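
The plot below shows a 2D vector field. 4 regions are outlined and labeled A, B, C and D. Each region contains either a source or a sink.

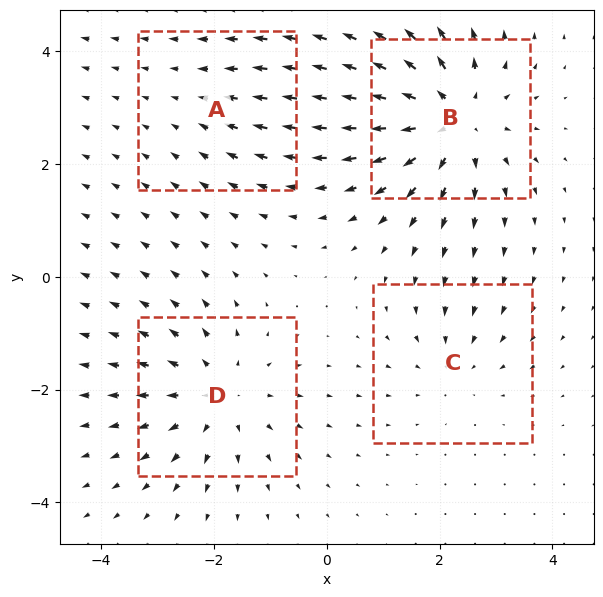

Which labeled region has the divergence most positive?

B

Divergence at each region's feature centre — A: about -2, B: about +6, C: about -3, D: about +4. Region B is most positive.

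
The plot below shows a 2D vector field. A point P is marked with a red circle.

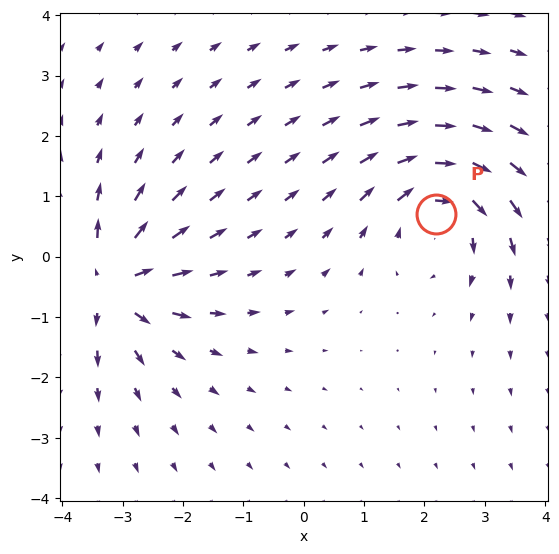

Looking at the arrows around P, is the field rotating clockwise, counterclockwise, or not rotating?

clockwise

Near P at (2.2, 0.7) the arrows circulate clockwise. The curl (z-component) there is about -3; negative curl means clockwise rotation.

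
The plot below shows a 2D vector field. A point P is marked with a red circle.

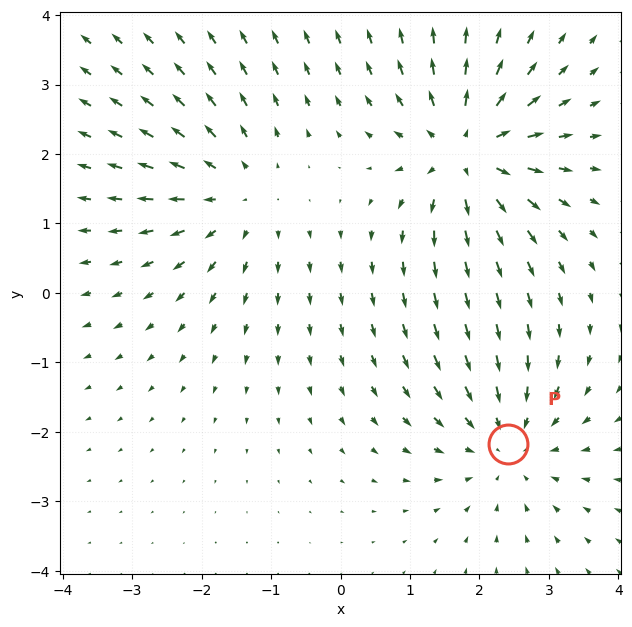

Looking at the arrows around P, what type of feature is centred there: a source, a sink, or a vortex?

sink

At P (2.4, -2.2) the arrows converge inward. Divergence about -3, curl ≈0 — negative divergence with near-zero curl is a sink.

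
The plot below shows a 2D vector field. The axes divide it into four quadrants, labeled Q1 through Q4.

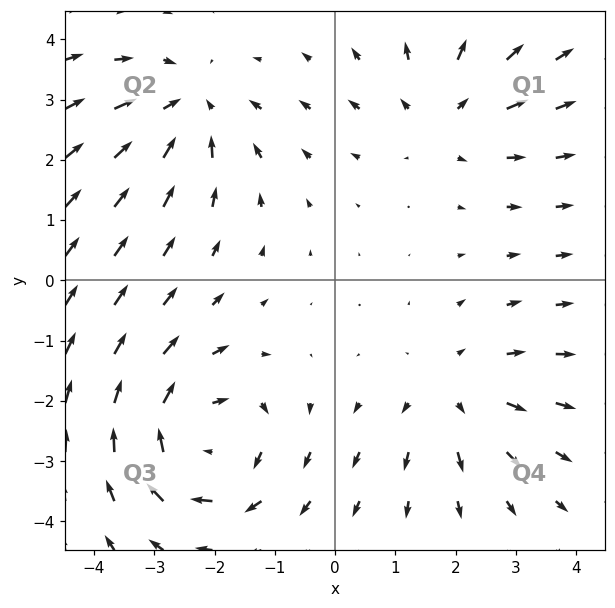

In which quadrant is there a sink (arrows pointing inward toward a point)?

Q2

The sink sits at approximately (-2.4, 2.9), which lies in quadrant Q2. The divergence there is about -3, negative as expected for a sink.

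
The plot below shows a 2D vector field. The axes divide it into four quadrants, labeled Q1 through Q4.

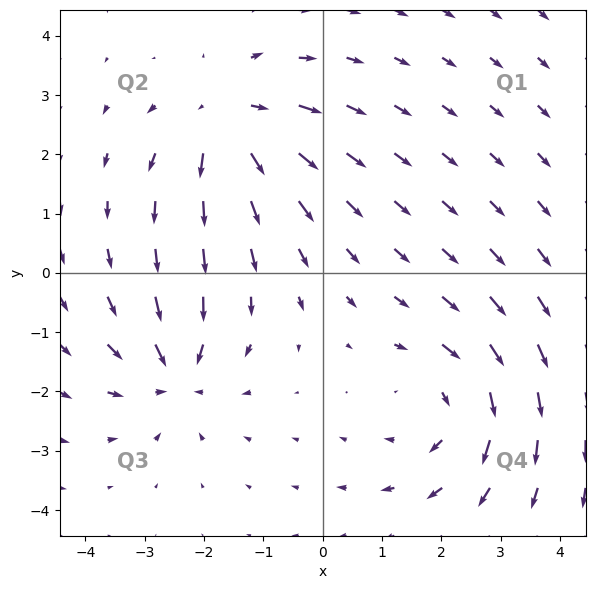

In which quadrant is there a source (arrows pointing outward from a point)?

The source sits at approximately (-1.6, 2.6), which lies in quadrant Q2. The divergence there is about +4, positive as expected for a source.

Q2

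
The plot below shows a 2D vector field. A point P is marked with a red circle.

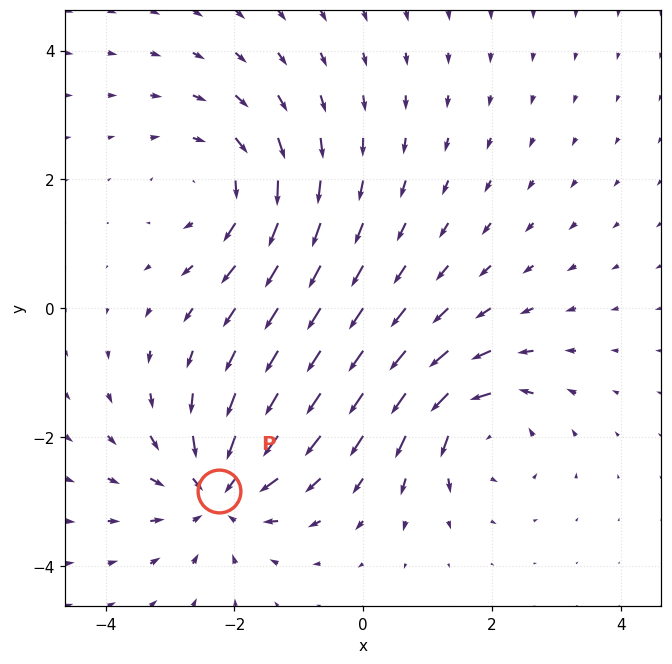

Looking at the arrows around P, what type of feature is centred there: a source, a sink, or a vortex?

sink

At P (-2.2, -2.8) the arrows converge inward. Divergence about -6, curl ≈0 — negative divergence with near-zero curl is a sink.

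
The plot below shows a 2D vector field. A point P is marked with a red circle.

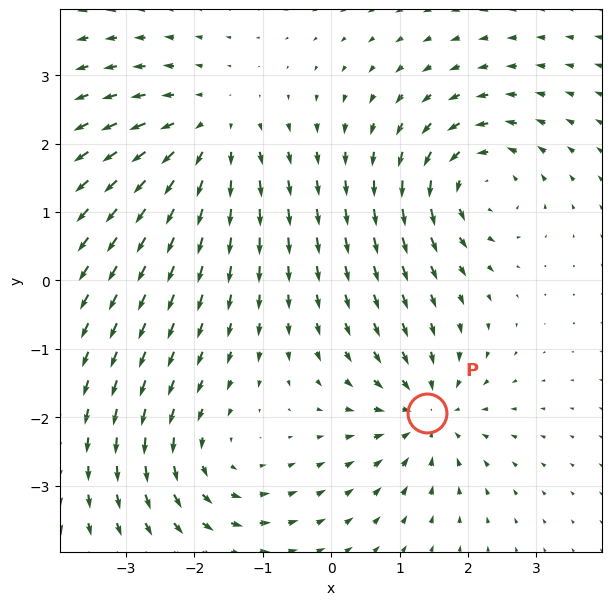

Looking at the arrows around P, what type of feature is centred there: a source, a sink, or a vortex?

sink

At P (1.4, -1.9) the arrows converge inward. Divergence about -4, curl ≈0 — negative divergence with near-zero curl is a sink.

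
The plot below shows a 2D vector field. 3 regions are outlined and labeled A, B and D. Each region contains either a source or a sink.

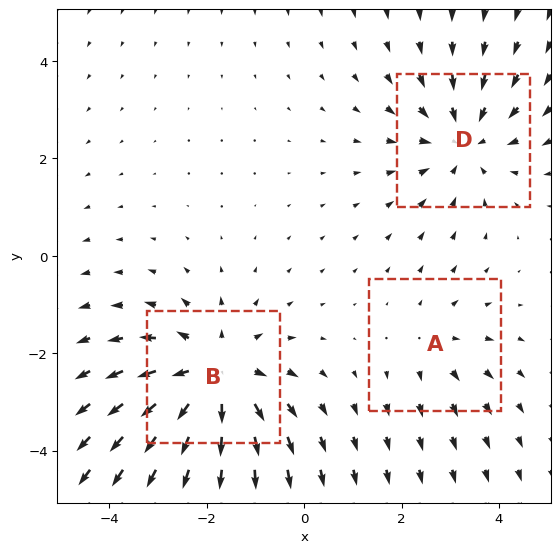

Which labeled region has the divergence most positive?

B

Divergence at each region's feature centre — A: about +2, B: about +4, D: about -3. Region B is most positive.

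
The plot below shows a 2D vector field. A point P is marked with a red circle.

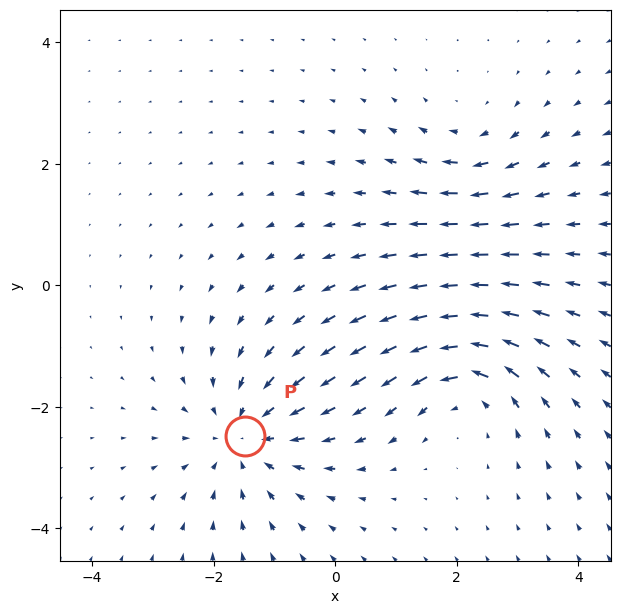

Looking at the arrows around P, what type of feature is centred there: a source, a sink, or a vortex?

sink

At P (-1.5, -2.5) the arrows converge inward. Divergence about -4, curl ≈0 — negative divergence with near-zero curl is a sink.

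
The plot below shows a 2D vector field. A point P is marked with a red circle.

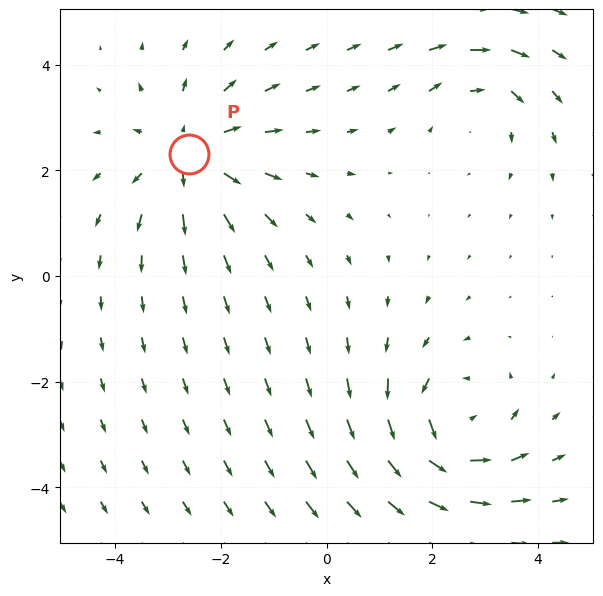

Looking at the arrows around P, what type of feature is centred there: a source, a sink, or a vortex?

source

At P (-2.6, 2.3) the arrows spread outward. Divergence about +4, curl ≈0 — positive divergence with near-zero curl is a source.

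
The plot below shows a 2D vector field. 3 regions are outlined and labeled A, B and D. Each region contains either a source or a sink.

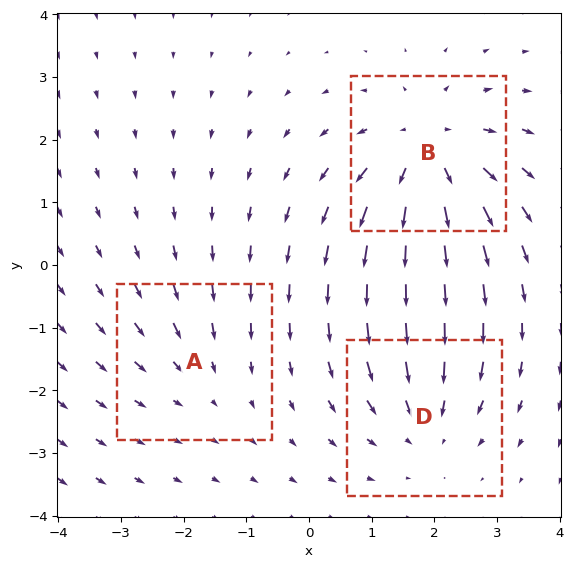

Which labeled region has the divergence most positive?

B

Divergence at each region's feature centre — A: about -2, B: about +5, D: about -3. Region B is most positive.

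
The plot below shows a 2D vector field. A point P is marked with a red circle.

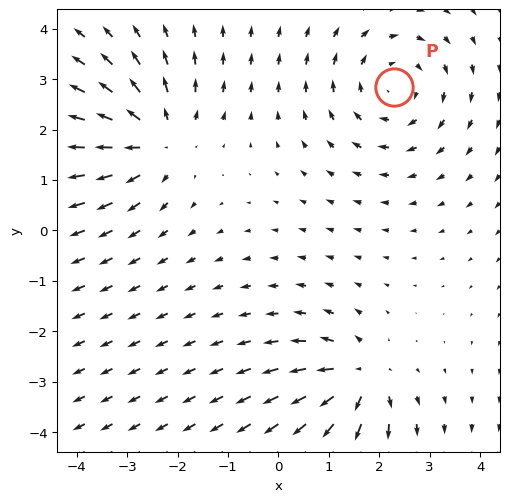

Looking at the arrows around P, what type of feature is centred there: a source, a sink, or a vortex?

vortex

At P (2.3, 2.8) the arrows circulate clockwise. Divergence ≈0, curl about -3 — near-zero divergence with nonzero curl is a vortex.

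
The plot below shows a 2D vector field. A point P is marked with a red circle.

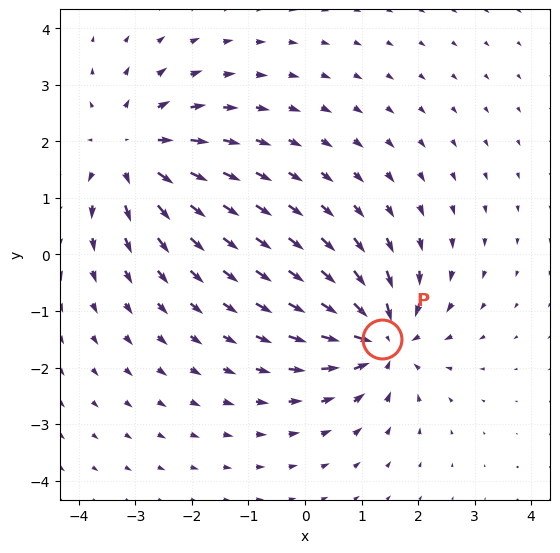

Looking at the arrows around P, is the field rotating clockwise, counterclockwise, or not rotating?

not rotating

Near P at (1.4, -1.5) the arrows show no circulation. The curl there is ≈0.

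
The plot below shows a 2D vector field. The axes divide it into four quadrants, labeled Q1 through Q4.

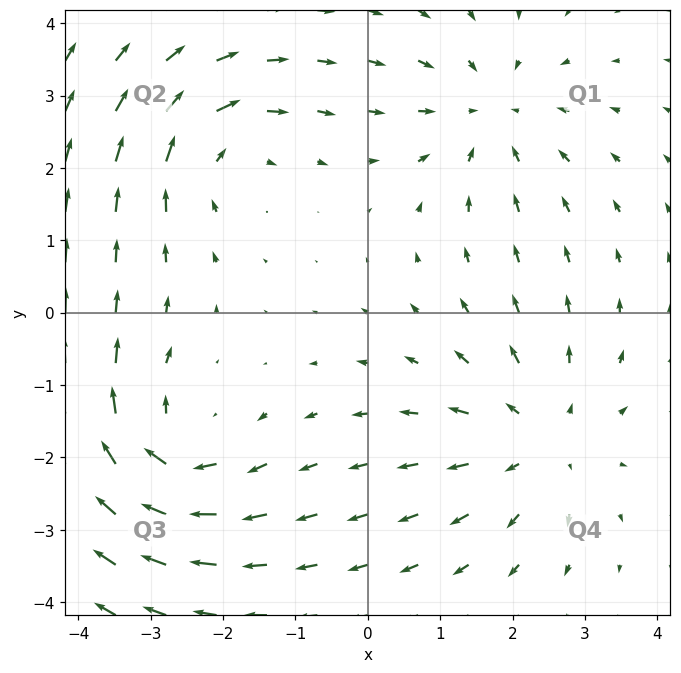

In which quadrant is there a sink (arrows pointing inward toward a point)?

Q1

The sink sits at approximately (1.7, 2.7), which lies in quadrant Q1. The divergence there is about -4, negative as expected for a sink.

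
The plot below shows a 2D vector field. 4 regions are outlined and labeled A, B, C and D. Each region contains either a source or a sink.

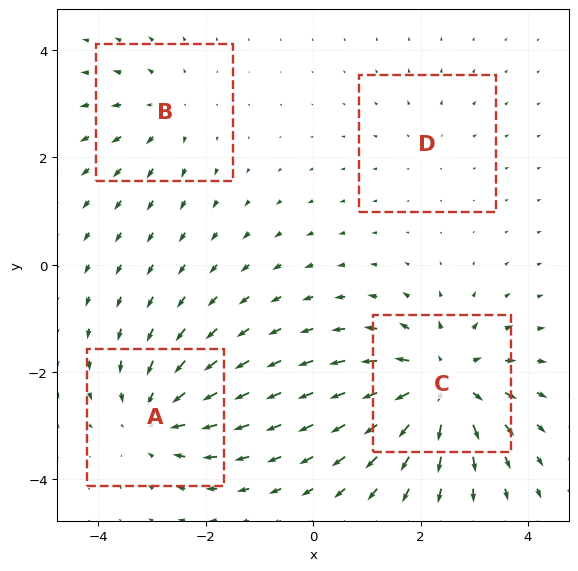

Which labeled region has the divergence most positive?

C

Divergence at each region's feature centre — A: about -5, B: about +3, C: about +7, D: about +2. Region C is most positive.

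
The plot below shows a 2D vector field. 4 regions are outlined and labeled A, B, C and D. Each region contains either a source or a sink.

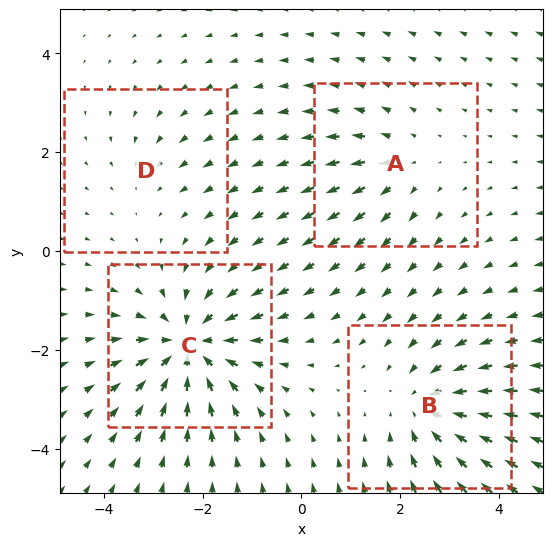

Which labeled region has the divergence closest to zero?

Divergence at each region's feature centre — A: about +3, B: about -5, C: about -7, D: about -2. Region D is closest to zero.

D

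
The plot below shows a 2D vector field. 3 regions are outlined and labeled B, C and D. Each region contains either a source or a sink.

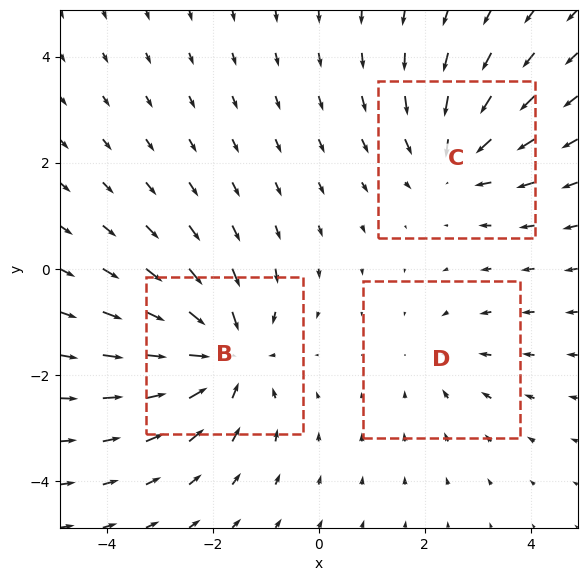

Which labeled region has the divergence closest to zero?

Divergence at each region's feature centre — B: about -4, C: about -3, D: about -2. Region D is closest to zero.

D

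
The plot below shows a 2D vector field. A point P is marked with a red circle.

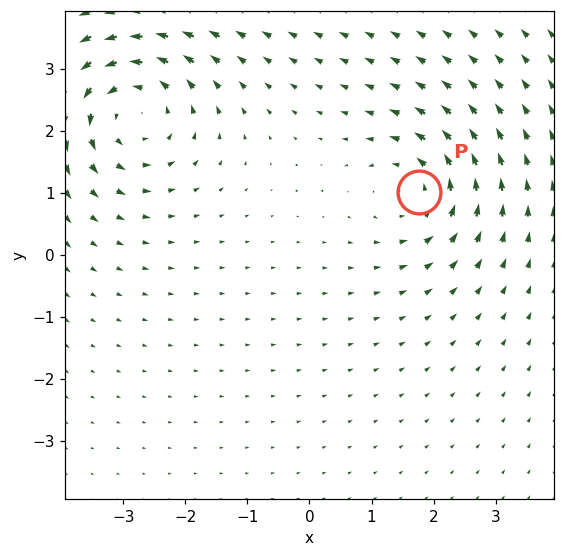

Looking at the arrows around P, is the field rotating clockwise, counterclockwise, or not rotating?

counterclockwise

Near P at (1.8, 1.0) the arrows circulate counterclockwise. The curl (z-component) there is about +4; positive curl means counterclockwise rotation.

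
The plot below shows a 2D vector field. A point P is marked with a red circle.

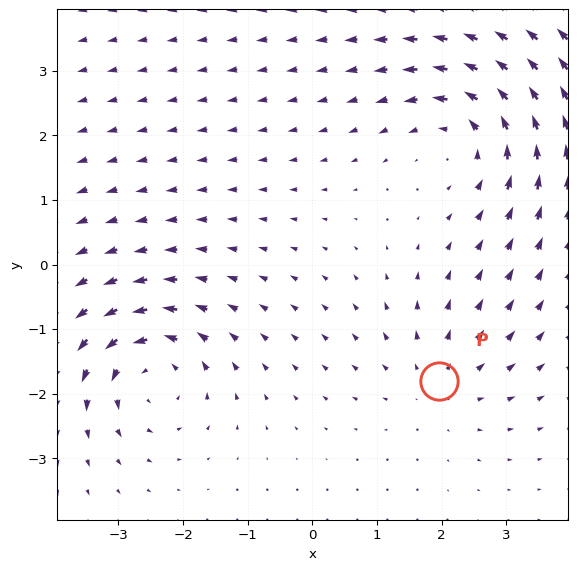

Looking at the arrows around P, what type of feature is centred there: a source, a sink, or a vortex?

source

At P (2.0, -1.8) the arrows spread outward. Divergence about +3, curl ≈0 — positive divergence with near-zero curl is a source.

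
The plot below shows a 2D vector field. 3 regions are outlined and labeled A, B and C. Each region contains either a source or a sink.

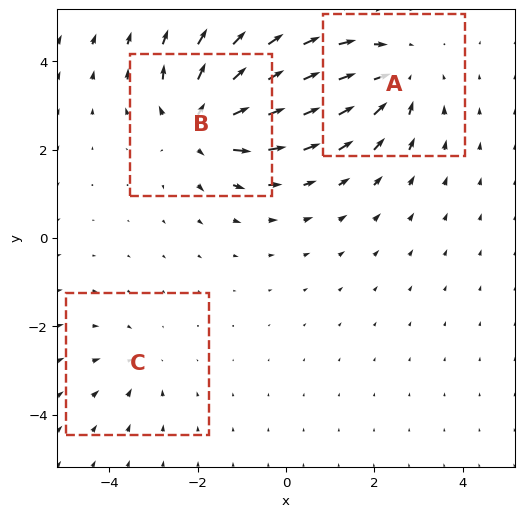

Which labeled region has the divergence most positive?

Divergence at each region's feature centre — A: about -4, B: about +5, C: about -2. Region B is most positive.

B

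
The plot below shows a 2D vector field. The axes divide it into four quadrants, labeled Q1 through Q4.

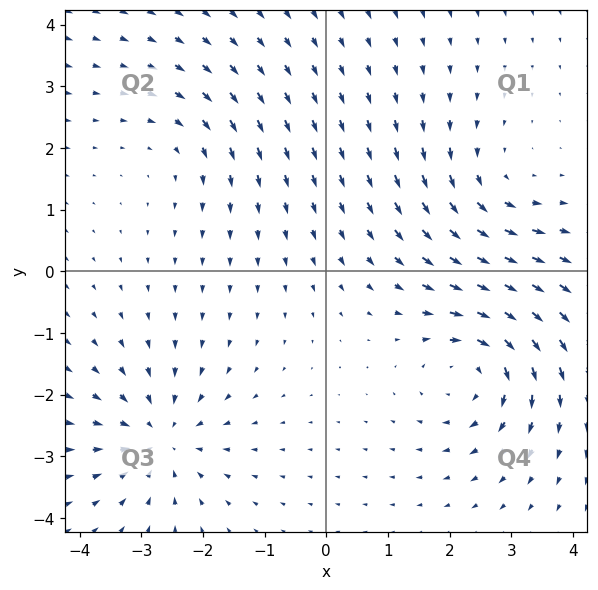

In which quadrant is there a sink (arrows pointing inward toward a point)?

The sink sits at approximately (-2.7, -2.7), which lies in quadrant Q3. The divergence there is about -5, negative as expected for a sink.

Q3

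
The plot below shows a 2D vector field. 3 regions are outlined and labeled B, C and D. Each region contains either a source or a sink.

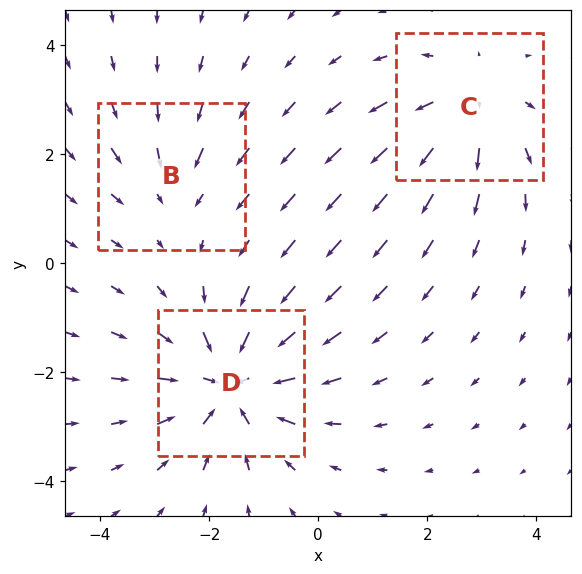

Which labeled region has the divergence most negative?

Divergence at each region's feature centre — B: about -2, C: about +3, D: about -4. Region D is most negative.

D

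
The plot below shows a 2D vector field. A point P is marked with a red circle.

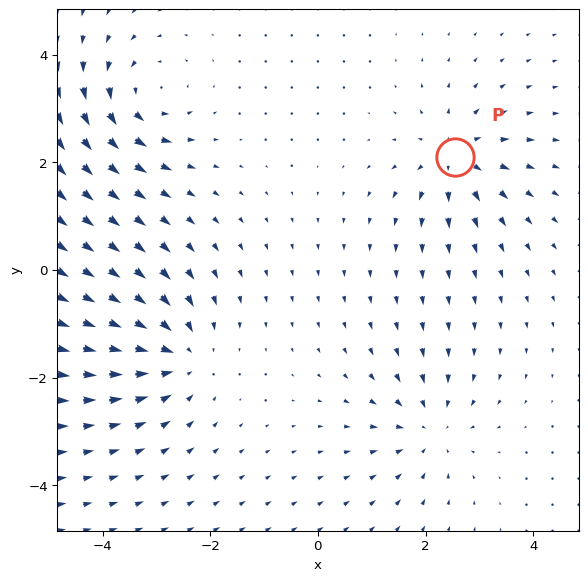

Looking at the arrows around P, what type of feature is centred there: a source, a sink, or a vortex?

source

At P (2.5, 2.1) the arrows spread outward. Divergence about +5, curl ≈0 — positive divergence with near-zero curl is a source.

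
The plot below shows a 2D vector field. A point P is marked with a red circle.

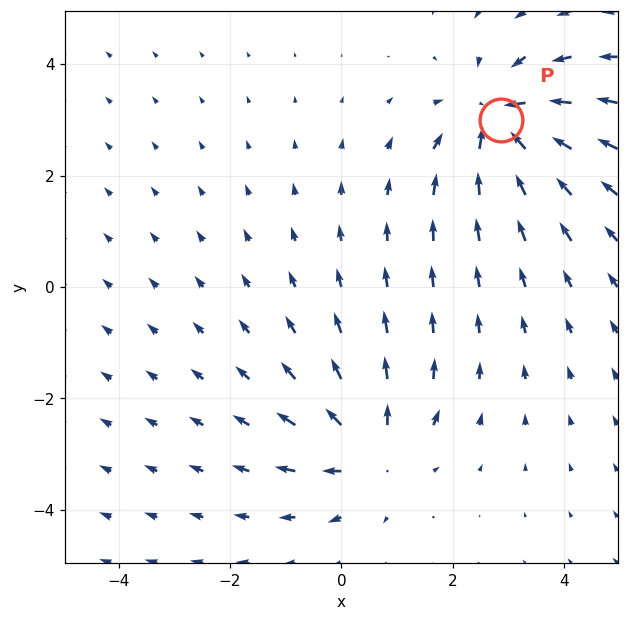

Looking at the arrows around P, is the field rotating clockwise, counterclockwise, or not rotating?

not rotating

Near P at (2.9, 3.0) the arrows show no circulation. The curl there is ≈0.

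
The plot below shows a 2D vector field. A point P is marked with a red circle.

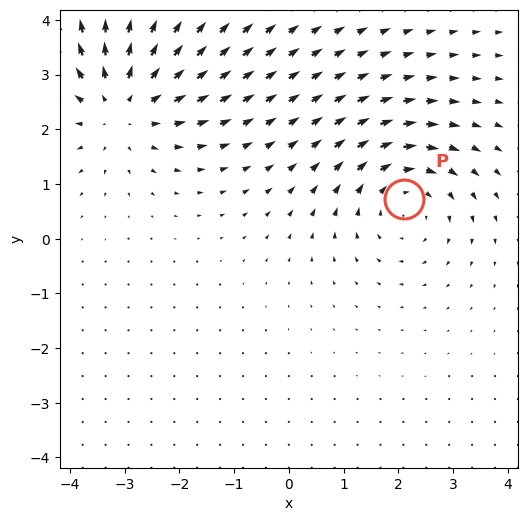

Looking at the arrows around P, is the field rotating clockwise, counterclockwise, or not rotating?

Near P at (2.1, 0.7) the arrows circulate clockwise. The curl (z-component) there is about -3; negative curl means clockwise rotation.

clockwise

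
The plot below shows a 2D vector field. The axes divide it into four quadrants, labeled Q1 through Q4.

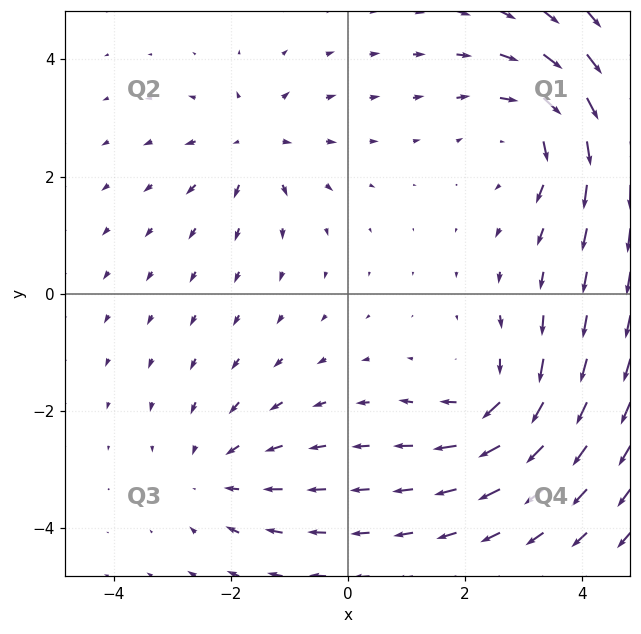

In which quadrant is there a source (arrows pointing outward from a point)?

Q2

The source sits at approximately (-1.6, 2.6), which lies in quadrant Q2. The divergence there is about +4, positive as expected for a source.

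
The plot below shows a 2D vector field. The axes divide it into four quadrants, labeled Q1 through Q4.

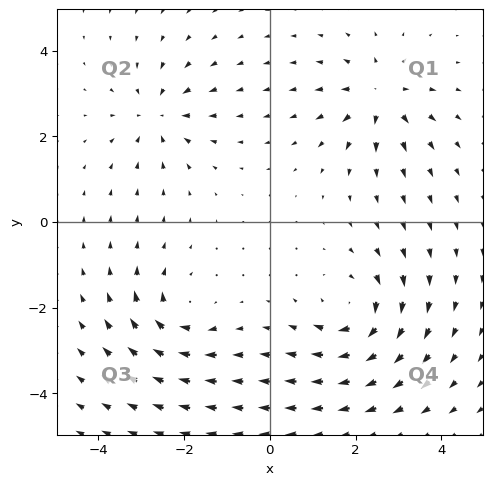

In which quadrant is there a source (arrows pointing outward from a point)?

The source sits at approximately (2.6, 2.9), which lies in quadrant Q1. The divergence there is about +4, positive as expected for a source.

Q1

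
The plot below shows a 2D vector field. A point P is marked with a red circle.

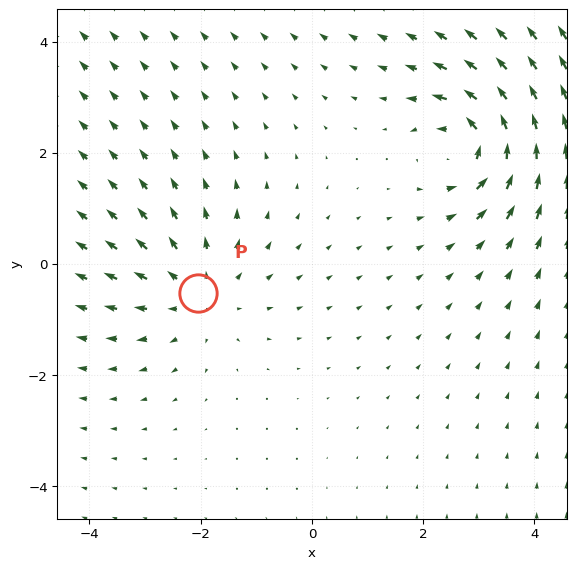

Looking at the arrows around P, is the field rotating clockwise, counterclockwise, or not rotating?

not rotating

Near P at (-2.0, -0.5) the arrows show no circulation. The curl there is ≈0.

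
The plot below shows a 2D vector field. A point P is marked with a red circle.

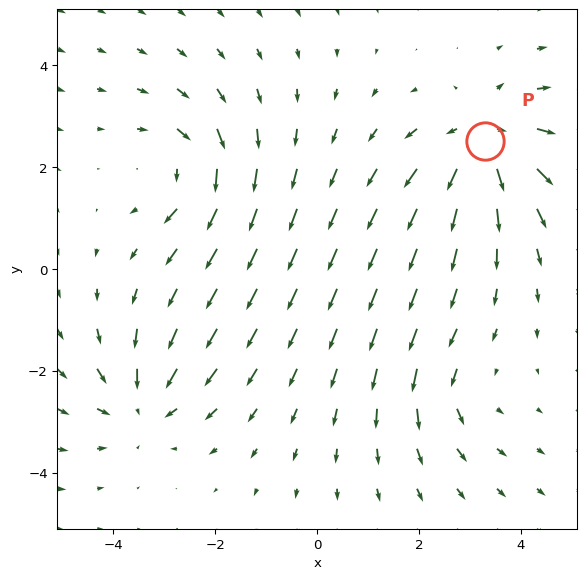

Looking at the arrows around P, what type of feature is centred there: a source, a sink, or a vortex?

At P (3.3, 2.5) the arrows spread outward. Divergence about +5, curl ≈0 — positive divergence with near-zero curl is a source.

source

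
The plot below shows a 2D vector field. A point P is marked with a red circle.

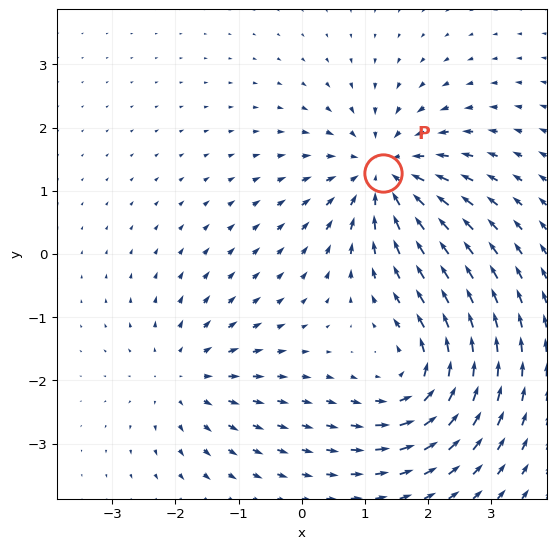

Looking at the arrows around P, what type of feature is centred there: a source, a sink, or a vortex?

At P (1.3, 1.3) the arrows converge inward. Divergence about -5, curl ≈0 — negative divergence with near-zero curl is a sink.

sink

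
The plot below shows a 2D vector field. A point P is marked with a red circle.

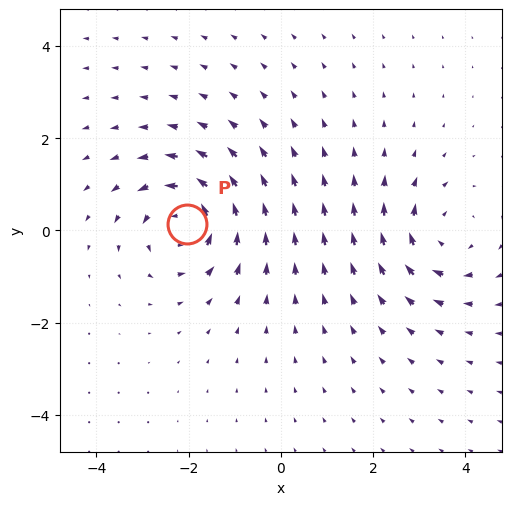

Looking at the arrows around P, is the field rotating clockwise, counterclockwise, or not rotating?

counterclockwise

Near P at (-2.0, 0.1) the arrows circulate counterclockwise. The curl (z-component) there is about +5; positive curl means counterclockwise rotation.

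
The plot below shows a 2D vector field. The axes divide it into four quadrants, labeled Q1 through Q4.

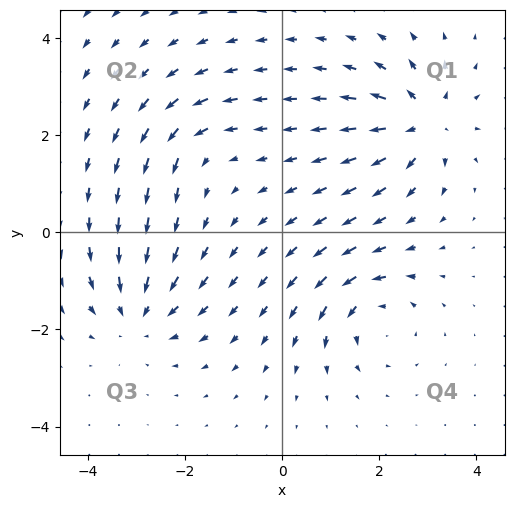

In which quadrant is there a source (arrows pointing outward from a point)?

Q1

The source sits at approximately (2.9, 2.3), which lies in quadrant Q1. The divergence there is about +6, positive as expected for a source.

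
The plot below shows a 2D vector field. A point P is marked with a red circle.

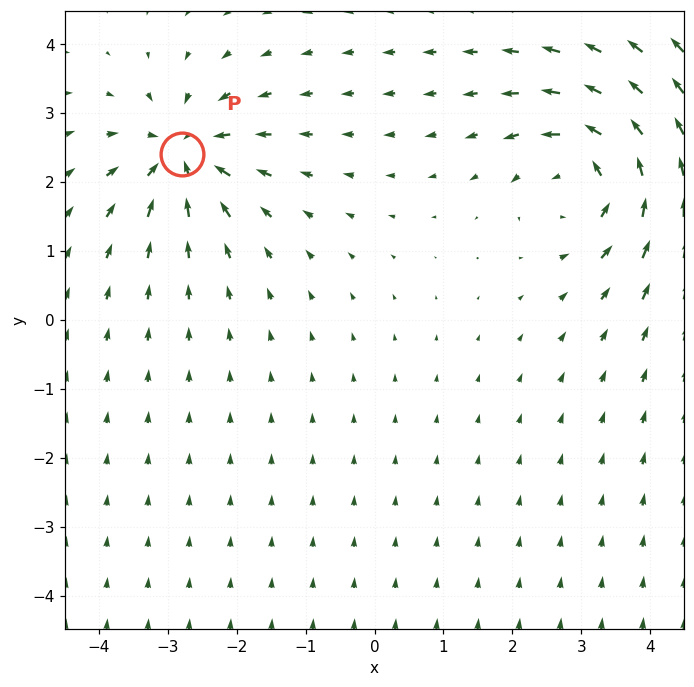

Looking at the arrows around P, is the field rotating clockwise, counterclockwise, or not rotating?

Near P at (-2.8, 2.4) the arrows show no circulation. The curl there is ≈0.

not rotating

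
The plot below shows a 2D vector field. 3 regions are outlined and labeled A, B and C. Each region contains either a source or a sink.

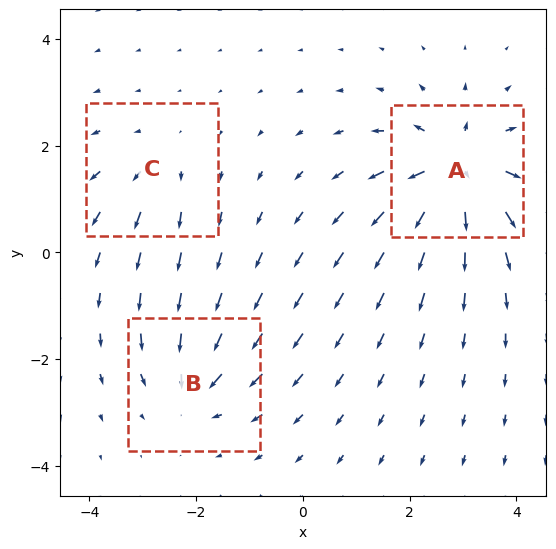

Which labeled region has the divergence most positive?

Divergence at each region's feature centre — A: about +6, B: about -4, C: about +2. Region A is most positive.

A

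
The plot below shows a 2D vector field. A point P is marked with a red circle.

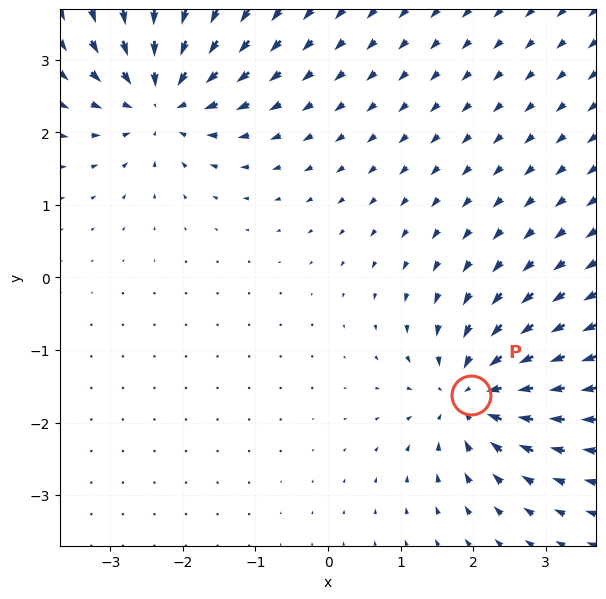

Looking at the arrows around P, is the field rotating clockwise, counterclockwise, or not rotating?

Near P at (2.0, -1.6) the arrows show no circulation. The curl there is ≈0.

not rotating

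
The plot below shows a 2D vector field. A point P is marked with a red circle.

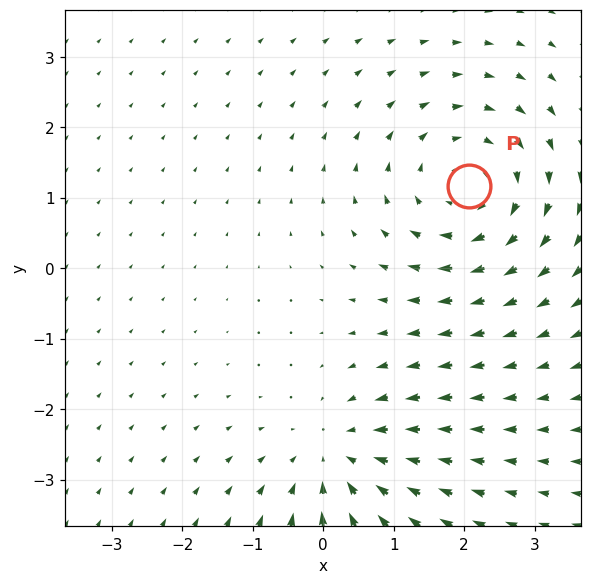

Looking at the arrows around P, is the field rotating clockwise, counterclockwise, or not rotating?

Near P at (2.1, 1.2) the arrows circulate clockwise. The curl (z-component) there is about -4; negative curl means clockwise rotation.

clockwise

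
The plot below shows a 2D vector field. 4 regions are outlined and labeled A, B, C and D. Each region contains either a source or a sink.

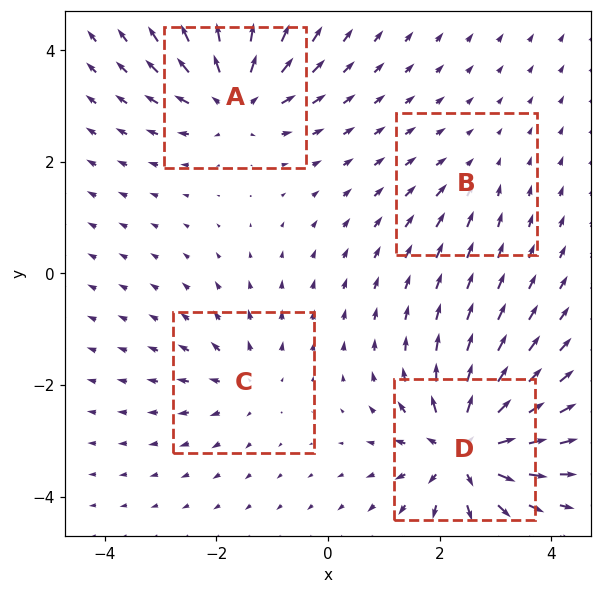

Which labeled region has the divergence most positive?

Divergence at each region's feature centre — A: about +7, B: about -2, C: about +4, D: about +9. Region D is most positive.

D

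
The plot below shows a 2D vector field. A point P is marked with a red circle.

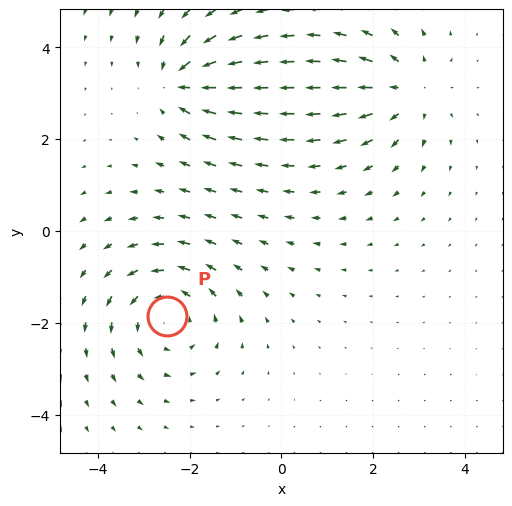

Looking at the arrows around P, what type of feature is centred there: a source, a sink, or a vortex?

At P (-2.5, -1.8) the arrows circulate counterclockwise. Divergence ≈0, curl about +4 — near-zero divergence with nonzero curl is a vortex.

vortex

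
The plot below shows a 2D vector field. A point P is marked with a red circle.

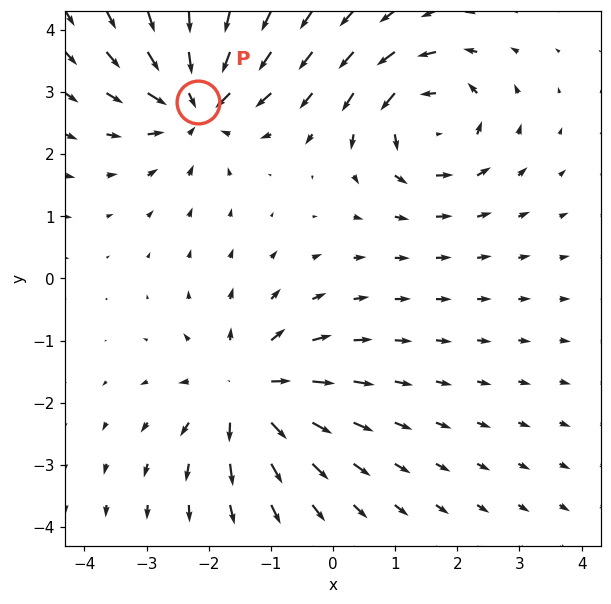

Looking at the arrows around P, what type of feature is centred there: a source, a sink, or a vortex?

At P (-2.2, 2.8) the arrows converge inward. Divergence about -6, curl ≈0 — negative divergence with near-zero curl is a sink.

sink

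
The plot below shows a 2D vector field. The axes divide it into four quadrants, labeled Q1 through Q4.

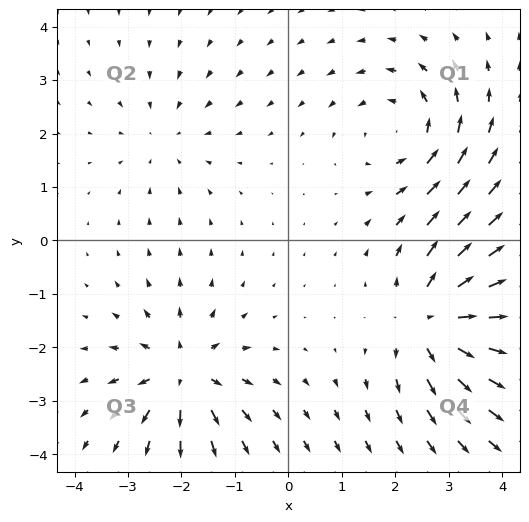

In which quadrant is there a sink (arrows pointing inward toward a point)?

Q2

The sink sits at approximately (-2.3, 1.9), which lies in quadrant Q2. The divergence there is about -2, negative as expected for a sink.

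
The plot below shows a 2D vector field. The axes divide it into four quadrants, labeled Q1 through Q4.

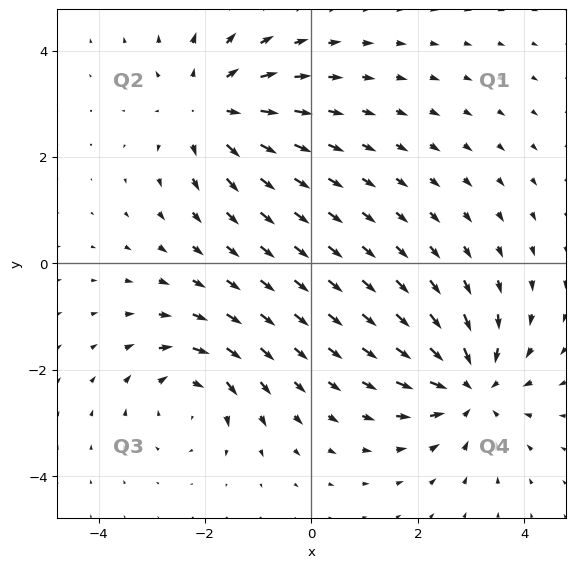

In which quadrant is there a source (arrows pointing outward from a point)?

Q2

The source sits at approximately (-1.9, 2.9), which lies in quadrant Q2. The divergence there is about +4, positive as expected for a source.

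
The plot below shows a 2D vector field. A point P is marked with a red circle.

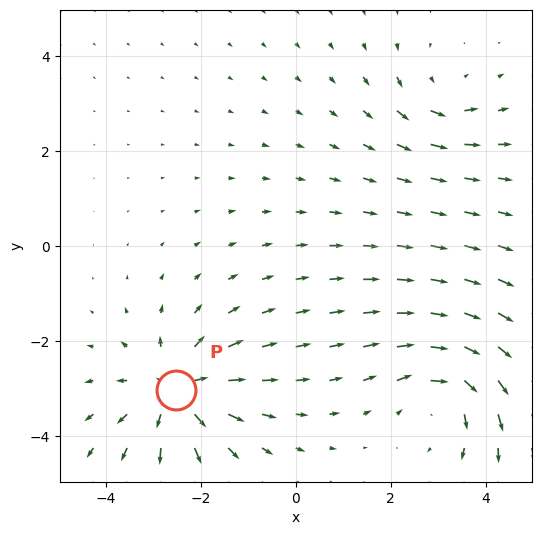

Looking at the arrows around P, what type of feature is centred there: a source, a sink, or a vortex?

source

At P (-2.5, -3.1) the arrows spread outward. Divergence about +5, curl ≈0 — positive divergence with near-zero curl is a source.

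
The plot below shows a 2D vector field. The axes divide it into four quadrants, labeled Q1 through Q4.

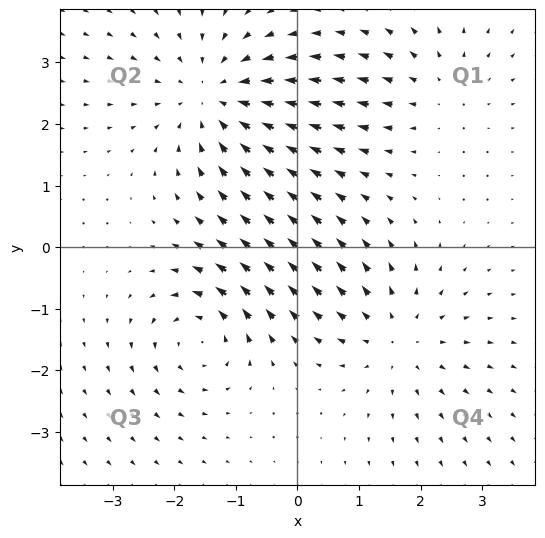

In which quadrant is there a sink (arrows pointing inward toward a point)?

Q2

The sink sits at approximately (-1.3, 2.4), which lies in quadrant Q2. The divergence there is about -4, negative as expected for a sink.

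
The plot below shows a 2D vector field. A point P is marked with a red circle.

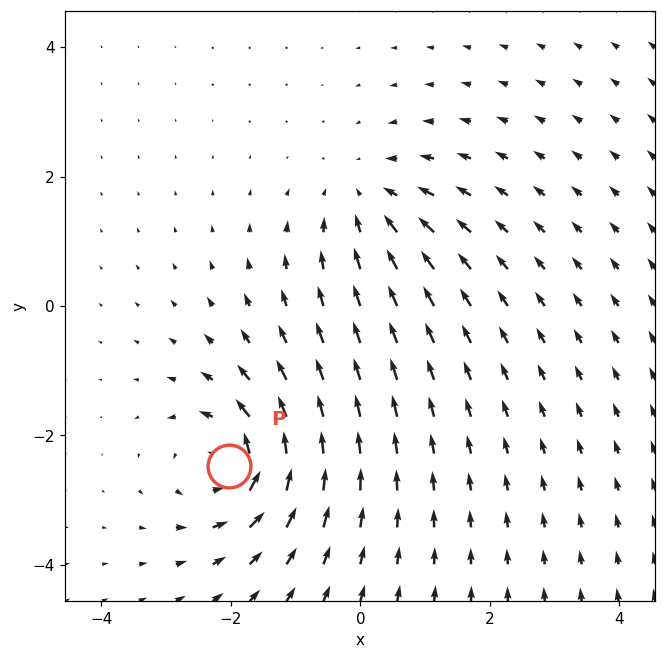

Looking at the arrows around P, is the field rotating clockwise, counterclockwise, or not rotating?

counterclockwise

Near P at (-2.0, -2.5) the arrows circulate counterclockwise. The curl (z-component) there is about +5; positive curl means counterclockwise rotation.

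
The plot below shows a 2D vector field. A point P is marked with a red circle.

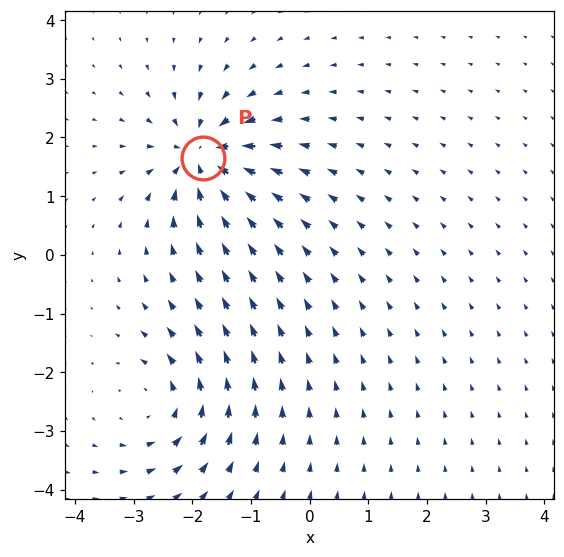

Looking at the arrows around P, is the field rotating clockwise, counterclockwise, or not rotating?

Near P at (-1.8, 1.7) the arrows show no circulation. The curl there is ≈0.

not rotating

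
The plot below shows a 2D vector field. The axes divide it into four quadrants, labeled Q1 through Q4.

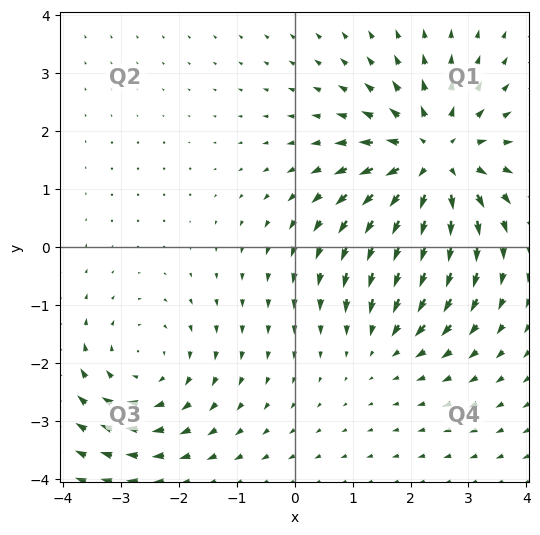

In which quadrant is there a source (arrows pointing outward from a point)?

The source sits at approximately (2.4, 1.5), which lies in quadrant Q1. The divergence there is about +5, positive as expected for a source.

Q1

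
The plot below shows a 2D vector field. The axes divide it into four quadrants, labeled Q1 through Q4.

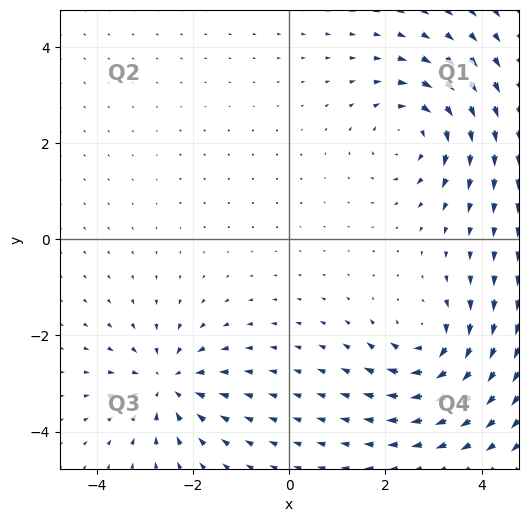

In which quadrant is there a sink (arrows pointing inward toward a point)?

The sink sits at approximately (-2.5, -3.0), which lies in quadrant Q3. The divergence there is about -4, negative as expected for a sink.

Q3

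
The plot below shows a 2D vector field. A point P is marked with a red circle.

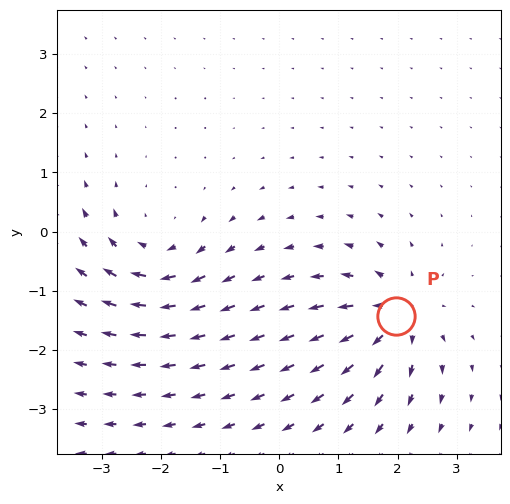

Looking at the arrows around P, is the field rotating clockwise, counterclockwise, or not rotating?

Near P at (2.0, -1.4) the arrows show no circulation. The curl there is ≈0.

not rotating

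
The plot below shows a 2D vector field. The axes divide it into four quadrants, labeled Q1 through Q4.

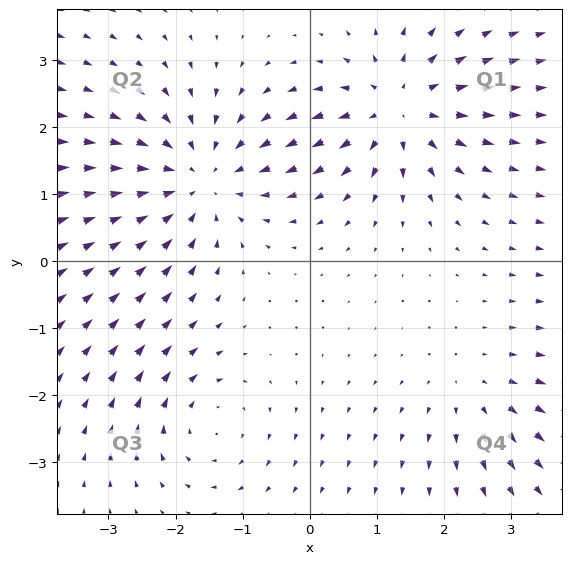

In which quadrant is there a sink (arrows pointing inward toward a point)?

Q2

The sink sits at approximately (-1.6, 1.2), which lies in quadrant Q2. The divergence there is about -4, negative as expected for a sink.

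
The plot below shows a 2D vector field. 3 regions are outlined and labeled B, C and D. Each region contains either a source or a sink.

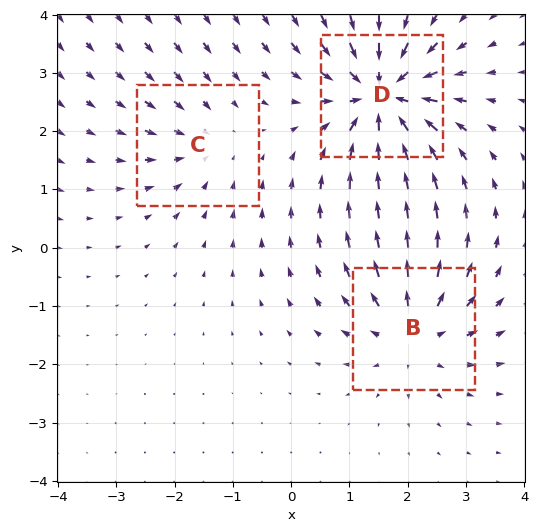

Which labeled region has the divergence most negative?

D

Divergence at each region's feature centre — B: about +4, C: about -2, D: about -5. Region D is most negative.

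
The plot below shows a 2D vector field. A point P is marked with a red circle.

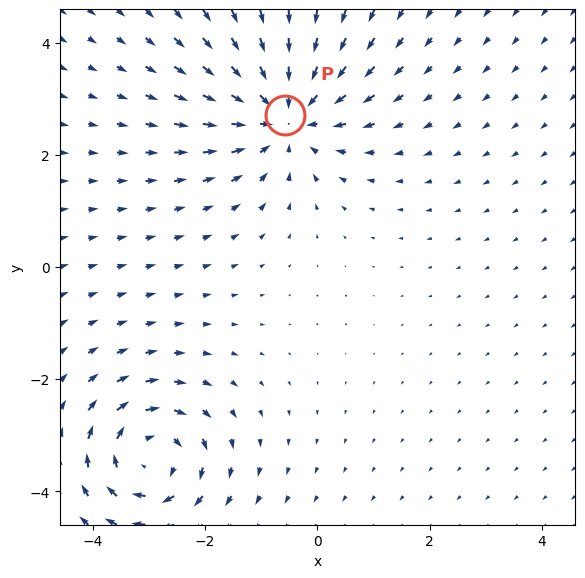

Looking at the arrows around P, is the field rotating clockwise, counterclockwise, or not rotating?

Near P at (-0.6, 2.7) the arrows show no circulation. The curl there is ≈0.

not rotating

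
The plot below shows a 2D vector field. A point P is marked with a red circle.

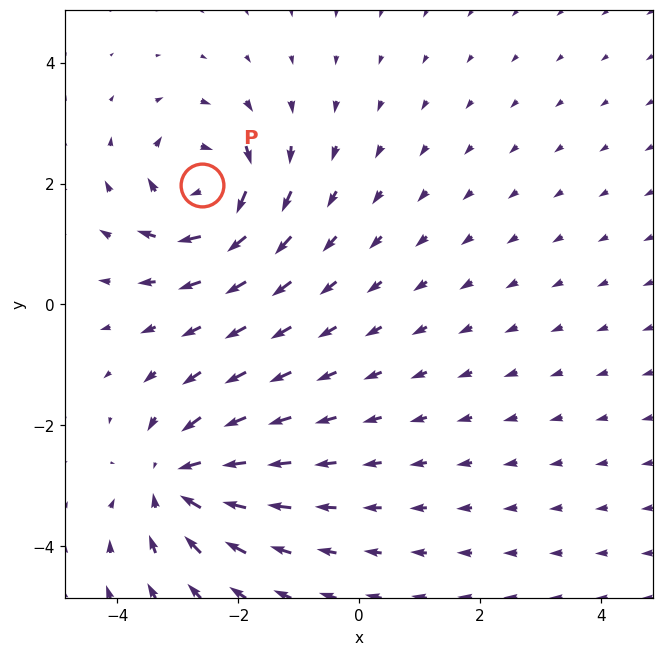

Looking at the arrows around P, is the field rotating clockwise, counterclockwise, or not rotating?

Near P at (-2.6, 2.0) the arrows circulate clockwise. The curl (z-component) there is about -6; negative curl means clockwise rotation.

clockwise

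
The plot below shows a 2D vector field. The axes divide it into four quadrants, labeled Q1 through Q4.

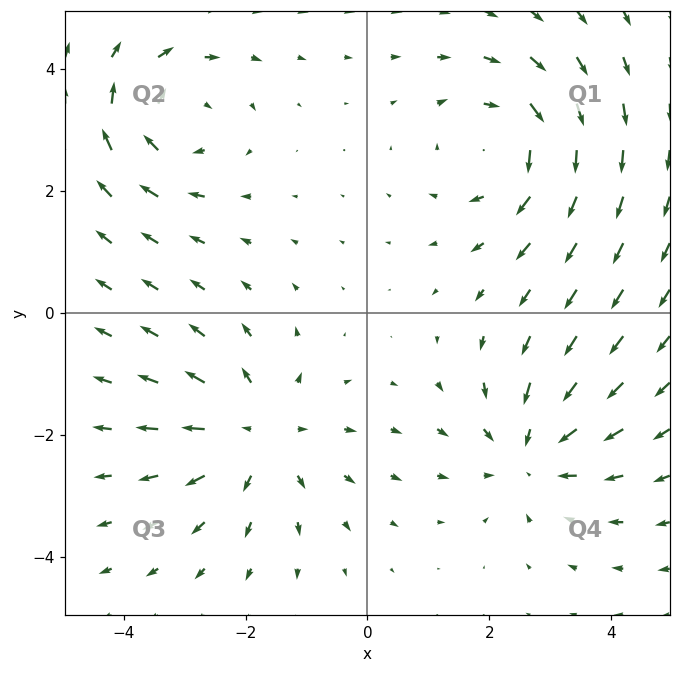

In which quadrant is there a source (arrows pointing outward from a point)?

Q3

The source sits at approximately (-1.8, -2.0), which lies in quadrant Q3. The divergence there is about +4, positive as expected for a source.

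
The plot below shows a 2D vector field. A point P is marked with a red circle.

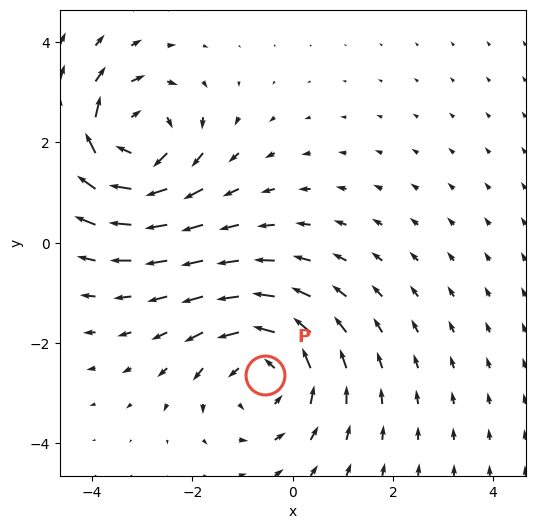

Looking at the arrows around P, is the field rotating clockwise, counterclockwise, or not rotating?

counterclockwise

Near P at (-0.6, -2.6) the arrows circulate counterclockwise. The curl (z-component) there is about +4; positive curl means counterclockwise rotation.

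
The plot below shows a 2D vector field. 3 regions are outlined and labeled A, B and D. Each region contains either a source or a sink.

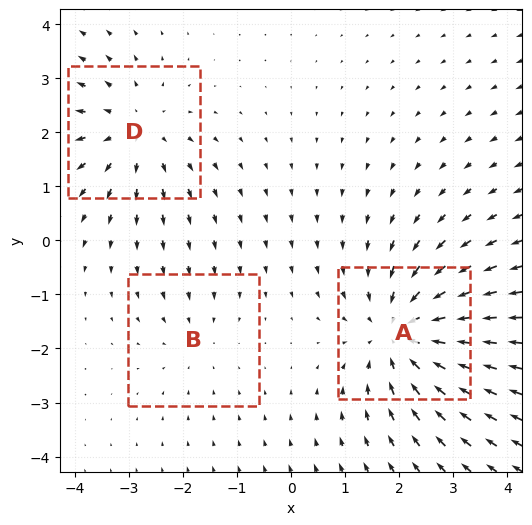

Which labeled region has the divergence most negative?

Divergence at each region's feature centre — A: about -4, B: about -2, D: about +3. Region A is most negative.

A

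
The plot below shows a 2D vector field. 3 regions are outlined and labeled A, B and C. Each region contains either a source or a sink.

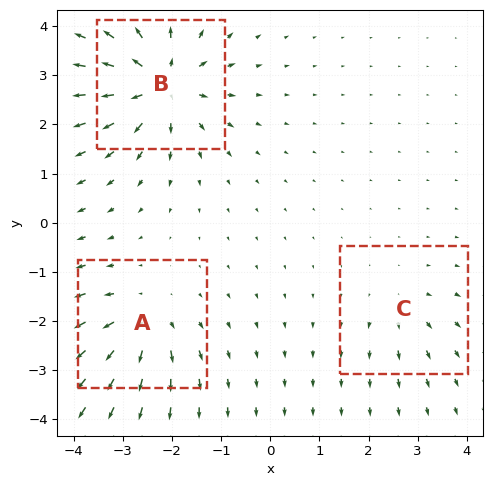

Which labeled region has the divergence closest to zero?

Divergence at each region's feature centre — A: about +4, B: about +6, C: about +2. Region C is closest to zero.

C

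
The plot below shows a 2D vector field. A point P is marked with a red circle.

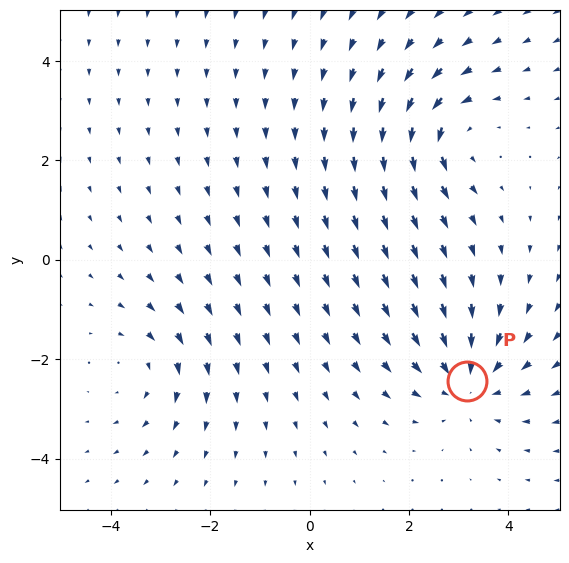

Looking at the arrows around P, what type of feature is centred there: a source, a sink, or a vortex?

sink

At P (3.2, -2.4) the arrows converge inward. Divergence about -4, curl ≈0 — negative divergence with near-zero curl is a sink.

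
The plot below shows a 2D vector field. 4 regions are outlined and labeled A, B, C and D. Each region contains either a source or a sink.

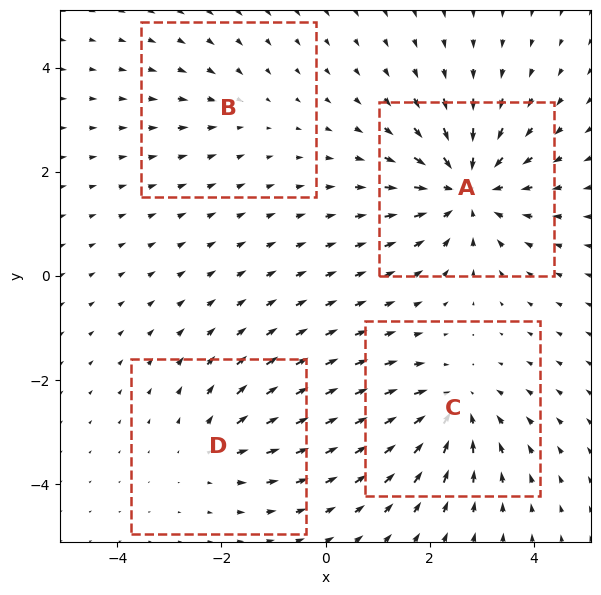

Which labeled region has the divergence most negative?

A

Divergence at each region's feature centre — A: about -7, B: about -2, C: about -5, D: about +3. Region A is most negative.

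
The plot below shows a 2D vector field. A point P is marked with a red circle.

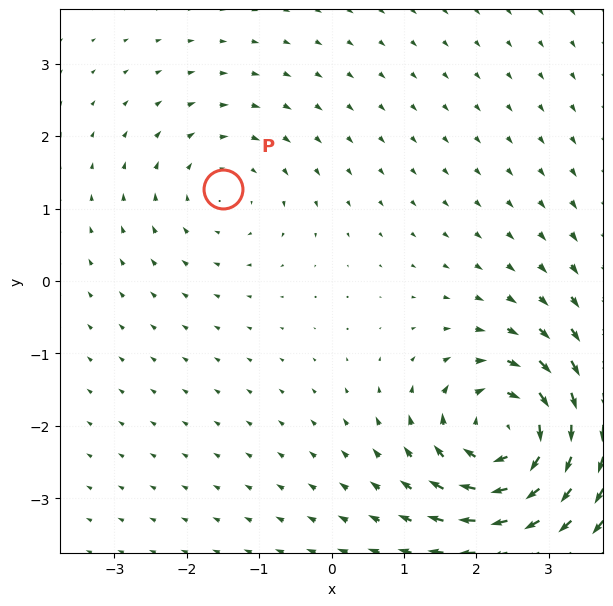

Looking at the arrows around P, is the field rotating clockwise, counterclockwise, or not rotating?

Near P at (-1.5, 1.3) the arrows circulate clockwise. The curl (z-component) there is about -3; negative curl means clockwise rotation.

clockwise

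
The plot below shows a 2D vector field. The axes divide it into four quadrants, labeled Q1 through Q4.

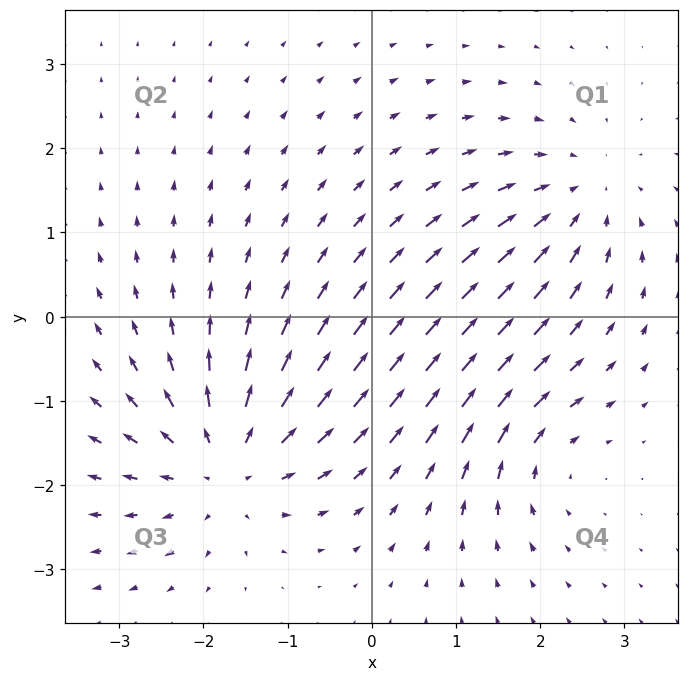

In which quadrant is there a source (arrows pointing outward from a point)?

The source sits at approximately (-1.7, -1.7), which lies in quadrant Q3. The divergence there is about +6, positive as expected for a source.

Q3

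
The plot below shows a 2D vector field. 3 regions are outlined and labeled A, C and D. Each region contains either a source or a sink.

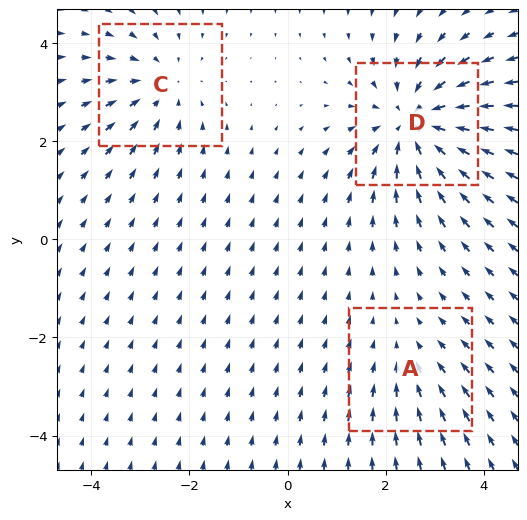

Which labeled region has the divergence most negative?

D

Divergence at each region's feature centre — A: about -2, C: about -3, D: about -4. Region D is most negative.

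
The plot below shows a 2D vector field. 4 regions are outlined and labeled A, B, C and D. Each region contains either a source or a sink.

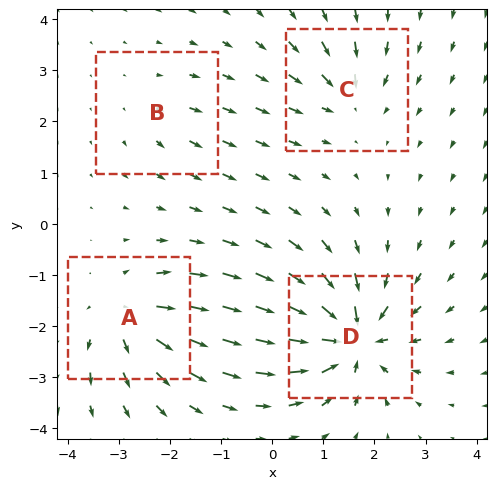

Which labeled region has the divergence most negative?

Divergence at each region's feature centre — A: about +6, B: about +2, C: about -4, D: about -9. Region D is most negative.

D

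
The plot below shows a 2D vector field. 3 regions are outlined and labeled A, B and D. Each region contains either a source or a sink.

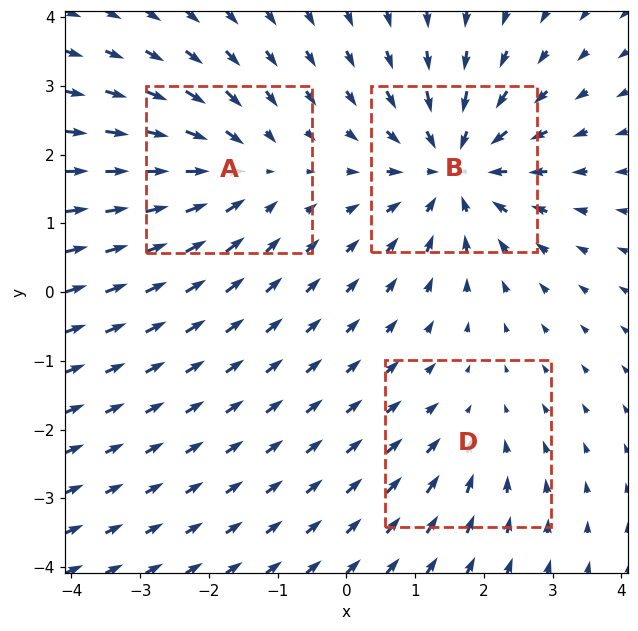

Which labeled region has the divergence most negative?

Divergence at each region's feature centre — A: about -3, B: about -5, D: about -2. Region B is most negative.

B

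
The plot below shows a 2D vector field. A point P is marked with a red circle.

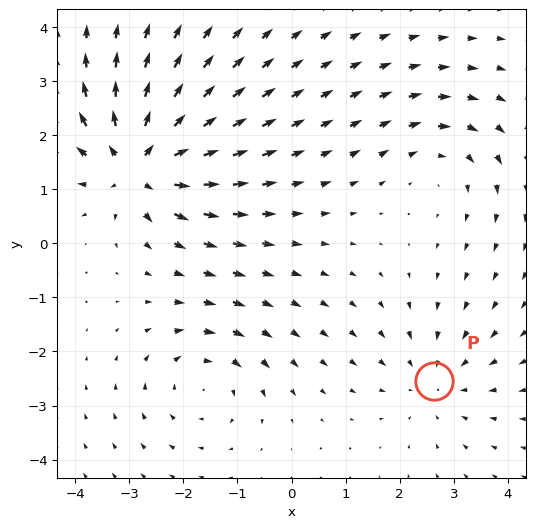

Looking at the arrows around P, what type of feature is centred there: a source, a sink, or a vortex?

sink

At P (2.6, -2.6) the arrows converge inward. Divergence about -2, curl ≈0 — negative divergence with near-zero curl is a sink.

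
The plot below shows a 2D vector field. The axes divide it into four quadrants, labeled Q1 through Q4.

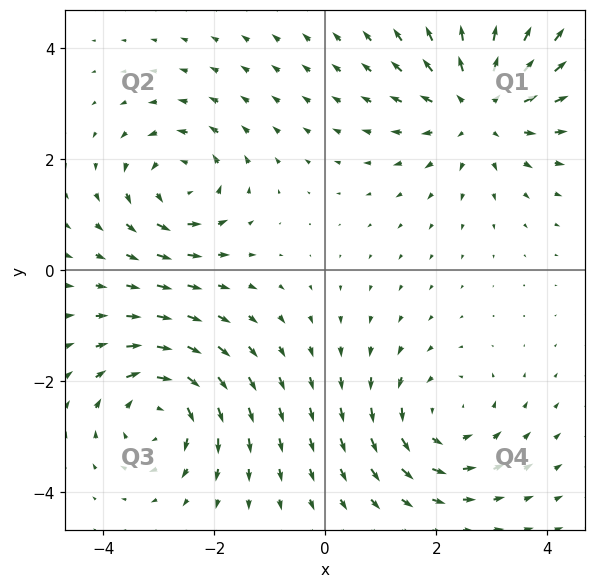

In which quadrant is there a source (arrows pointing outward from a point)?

The source sits at approximately (2.8, 2.9), which lies in quadrant Q1. The divergence there is about +4, positive as expected for a source.

Q1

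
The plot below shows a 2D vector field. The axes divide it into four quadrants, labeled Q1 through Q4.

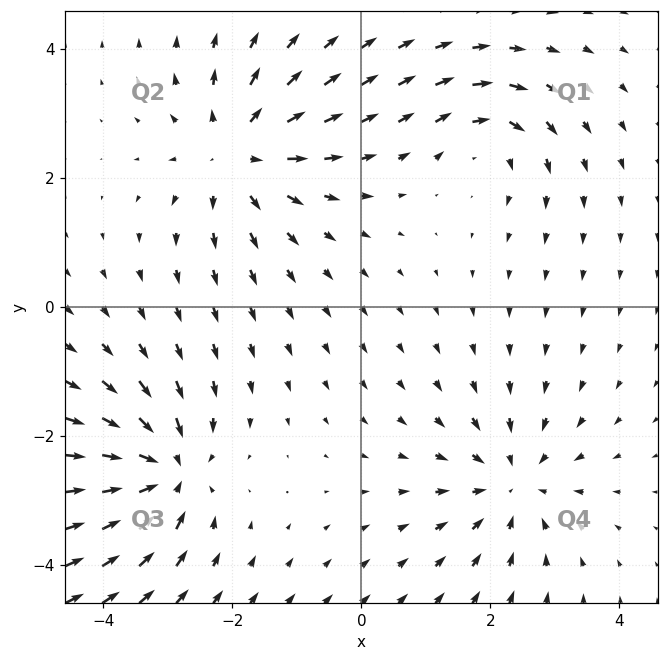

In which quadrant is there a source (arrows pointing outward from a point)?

The source sits at approximately (-1.9, 2.4), which lies in quadrant Q2. The divergence there is about +5, positive as expected for a source.

Q2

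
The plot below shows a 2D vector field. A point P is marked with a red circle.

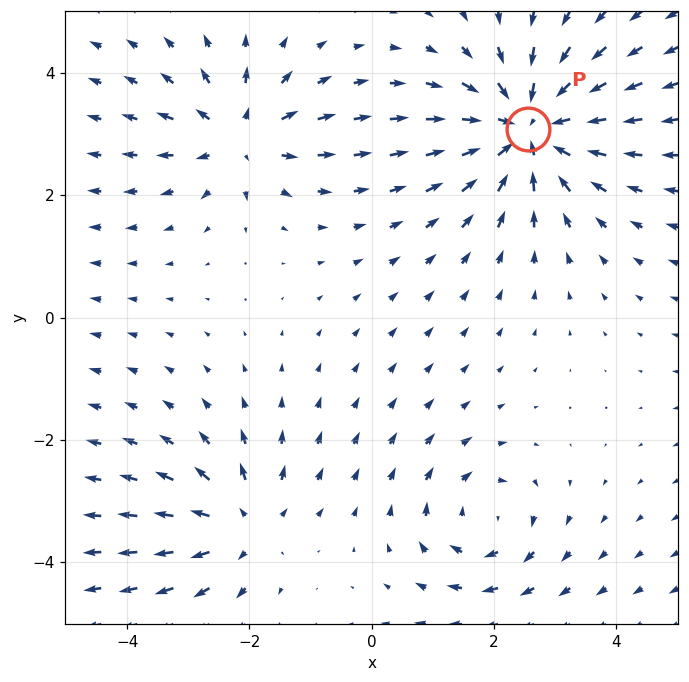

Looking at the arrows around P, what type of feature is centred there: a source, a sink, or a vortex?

At P (2.6, 3.1) the arrows converge inward. Divergence about -5, curl ≈0 — negative divergence with near-zero curl is a sink.

sink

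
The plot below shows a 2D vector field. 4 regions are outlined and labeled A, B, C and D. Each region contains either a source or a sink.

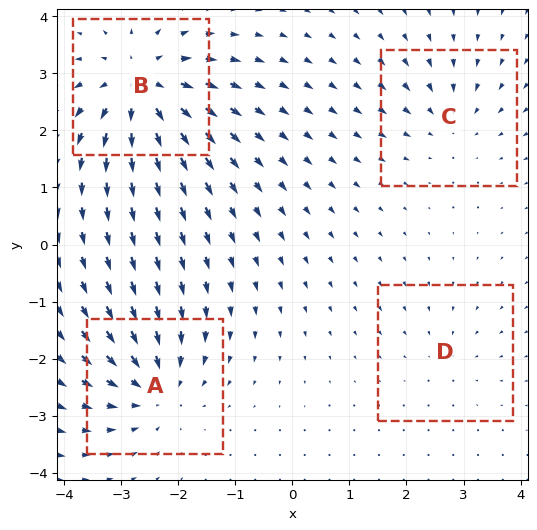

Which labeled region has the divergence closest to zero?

Divergence at each region's feature centre — A: about -6, B: about +7, C: about -4, D: about -2. Region D is closest to zero.

D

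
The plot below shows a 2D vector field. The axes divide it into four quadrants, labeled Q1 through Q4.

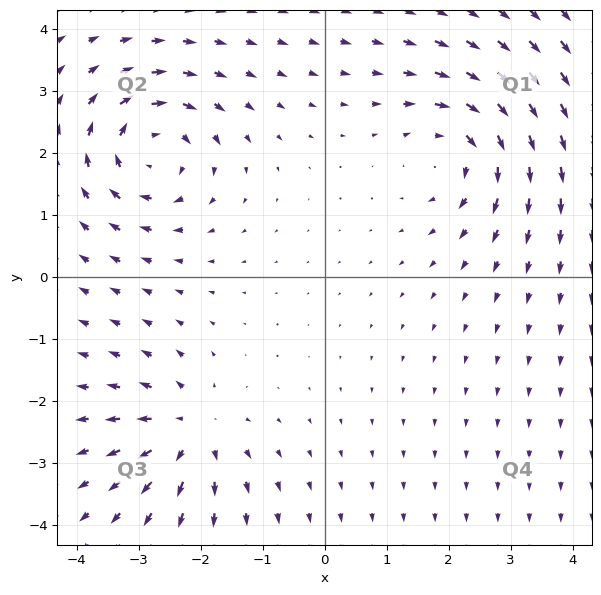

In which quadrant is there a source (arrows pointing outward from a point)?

Q3

The source sits at approximately (-2.2, -2.5), which lies in quadrant Q3. The divergence there is about +4, positive as expected for a source.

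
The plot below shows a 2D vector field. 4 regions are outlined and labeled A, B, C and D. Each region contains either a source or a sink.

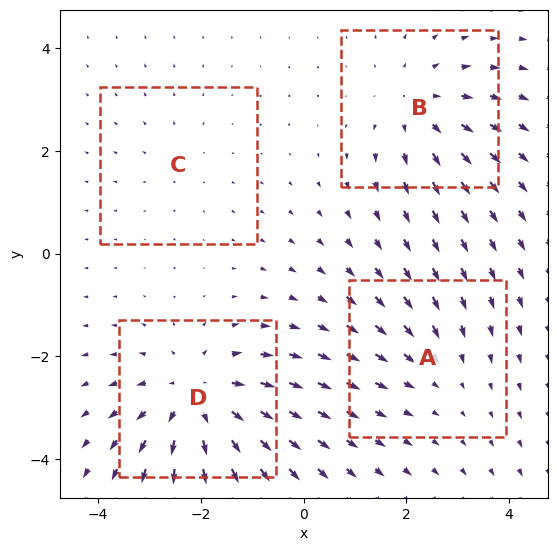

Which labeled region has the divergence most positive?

D

Divergence at each region's feature centre — A: about -3, B: about +4, C: about +2, D: about +6. Region D is most positive.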